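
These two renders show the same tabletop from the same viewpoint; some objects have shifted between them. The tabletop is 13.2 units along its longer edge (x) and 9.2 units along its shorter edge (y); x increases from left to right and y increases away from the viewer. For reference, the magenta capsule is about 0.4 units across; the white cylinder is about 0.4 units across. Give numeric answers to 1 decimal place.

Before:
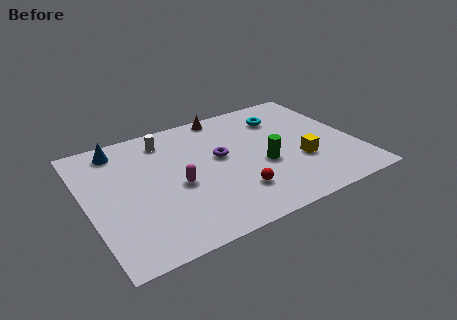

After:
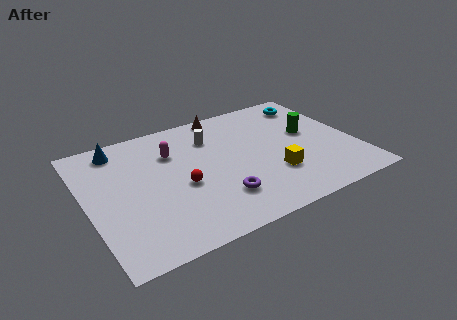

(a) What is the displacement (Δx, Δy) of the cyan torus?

(1.7, 0.6)

The cyan torus started near (10.0, 7.0) and ended near (11.7, 7.6).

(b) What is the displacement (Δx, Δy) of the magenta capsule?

(0.1, 2.5)

The magenta capsule started near (4.3, 4.0) and ended near (4.4, 6.5).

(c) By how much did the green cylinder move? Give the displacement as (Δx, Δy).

(2.6, 1.5)

The green cylinder was at about (8.5, 3.7) and moved to about (11.1, 5.2).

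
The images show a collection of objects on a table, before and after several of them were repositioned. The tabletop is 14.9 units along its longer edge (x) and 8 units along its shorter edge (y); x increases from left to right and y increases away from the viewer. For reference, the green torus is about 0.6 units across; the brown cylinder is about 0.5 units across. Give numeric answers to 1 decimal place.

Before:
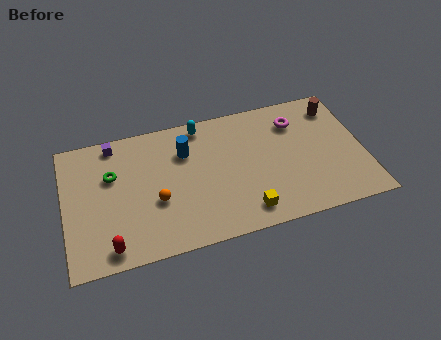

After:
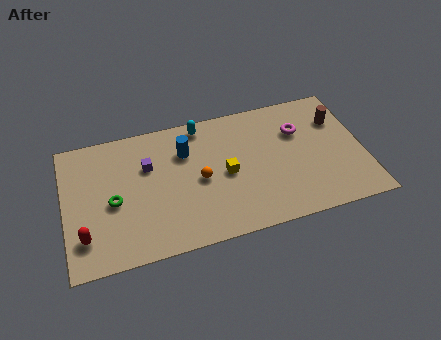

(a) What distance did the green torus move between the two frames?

1.6

The green torus was near (2.4, 5.2) before and (2.4, 3.6) after, so it travelled √(0.0² + 1.6²) ≈ 1.6 units.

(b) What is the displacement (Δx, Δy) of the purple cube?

(1.6, -1.8)

From the two frames, the purple cube sits at roughly (2.6, 7.1) before and (4.2, 5.3) after.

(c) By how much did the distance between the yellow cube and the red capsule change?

+0.6

The distance was about 6.7 in the first image and 7.3 in the second, so they moved 0.6 units further apart.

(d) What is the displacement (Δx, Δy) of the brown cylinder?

(0.0, -0.8)

From the two frames, the brown cylinder sits at roughly (13.8, 6.5) before and (13.8, 5.7) after.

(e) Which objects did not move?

the cyan capsule and the blue cylinder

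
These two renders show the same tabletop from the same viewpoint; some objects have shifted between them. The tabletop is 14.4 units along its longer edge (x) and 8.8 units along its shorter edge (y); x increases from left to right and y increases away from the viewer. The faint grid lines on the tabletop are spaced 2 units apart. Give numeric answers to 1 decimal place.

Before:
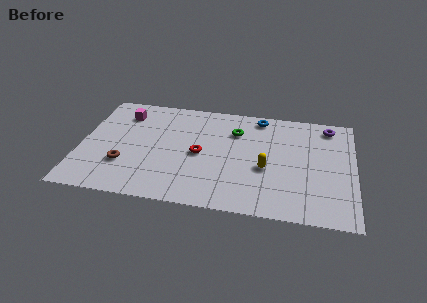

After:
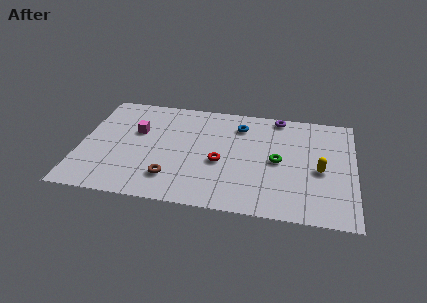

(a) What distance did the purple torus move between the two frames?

2.7

The purple torus moved from about (13.0, 7.6) to (10.3, 8.0), a distance of √(2.7² + 0.4²) ≈ 2.7.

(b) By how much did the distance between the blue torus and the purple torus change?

-1.4

Before: roughly 3.7 units apart; after: 2.3. That's 1.4 units closer together.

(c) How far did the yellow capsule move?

2.8

From (9.8, 3.6) to (12.6, 3.9), the yellow capsule covered √(2.8² + 0.3²) ≈ 2.8 units.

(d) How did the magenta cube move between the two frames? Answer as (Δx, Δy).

(0.8, -1.4)

From the two frames, the magenta cube sits at roughly (2.1, 6.9) before and (2.9, 5.5) after.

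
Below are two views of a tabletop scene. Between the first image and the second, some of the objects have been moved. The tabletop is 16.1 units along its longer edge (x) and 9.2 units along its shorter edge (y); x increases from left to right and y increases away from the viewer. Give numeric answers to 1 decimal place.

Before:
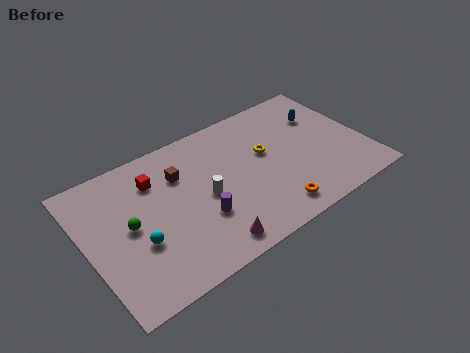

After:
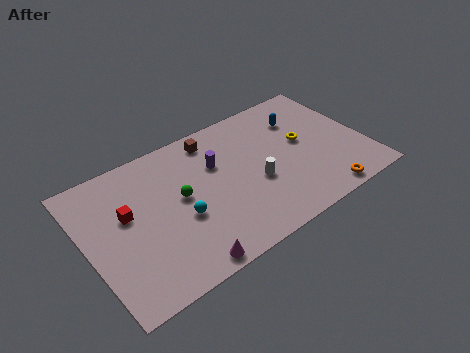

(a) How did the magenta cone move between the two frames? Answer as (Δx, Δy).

(-1.5, -0.4)

The magenta cone was at about (6.3, 1.2) and moved to about (4.8, 0.8).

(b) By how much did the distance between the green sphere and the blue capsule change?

-4.1

Before: roughly 11.8 units apart; after: 7.7. That's 4.1 units closer together.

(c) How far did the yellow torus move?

2.2

From (10.5, 5.4) to (12.7, 5.1), the yellow torus covered √(2.2² + 0.3²) ≈ 2.2 units.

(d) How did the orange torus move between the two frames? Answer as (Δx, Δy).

(2.9, -0.5)

The orange torus started near (10.1, 1.4) and ended near (13.0, 0.9).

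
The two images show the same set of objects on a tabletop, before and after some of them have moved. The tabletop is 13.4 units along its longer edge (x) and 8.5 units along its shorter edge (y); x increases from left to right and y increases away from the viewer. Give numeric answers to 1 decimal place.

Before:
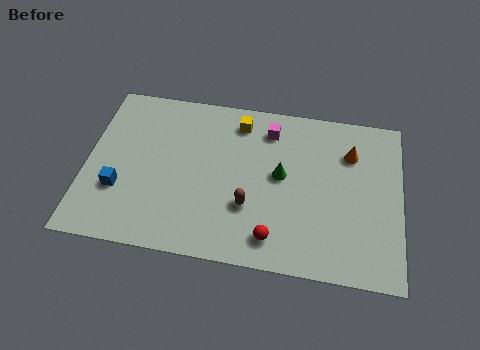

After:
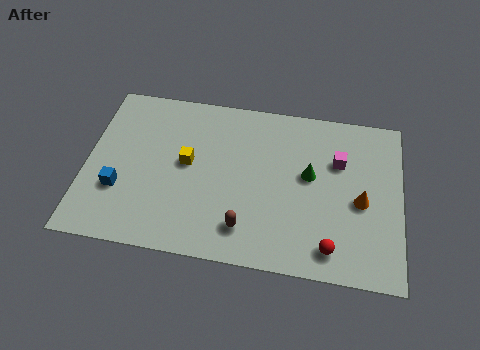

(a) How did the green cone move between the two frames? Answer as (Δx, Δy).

(1.2, 0.2)

The green cone was at about (8.3, 4.6) and moved to about (9.5, 4.8).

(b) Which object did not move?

the blue cube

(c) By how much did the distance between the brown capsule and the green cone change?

+1.8

The distance was about 2.2 in the first image and 4.0 in the second, so they moved 1.8 units further apart.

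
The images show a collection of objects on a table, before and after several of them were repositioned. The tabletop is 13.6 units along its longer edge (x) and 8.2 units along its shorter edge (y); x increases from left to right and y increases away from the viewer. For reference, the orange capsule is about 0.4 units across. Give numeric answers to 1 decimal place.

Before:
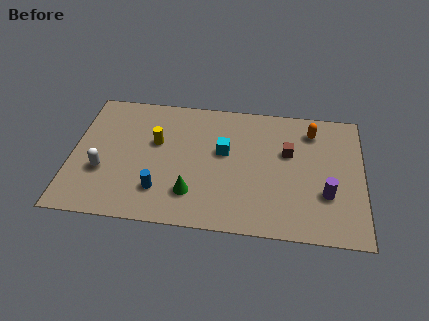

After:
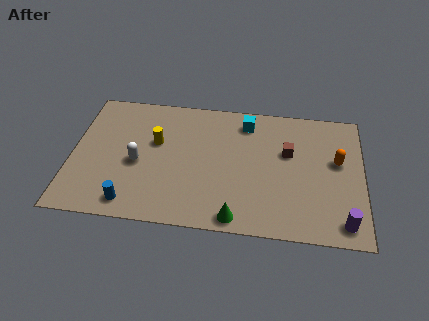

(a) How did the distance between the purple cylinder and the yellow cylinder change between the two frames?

+1.3

They were about 8.3 units apart before and 9.6 after — 1.3 units further apart.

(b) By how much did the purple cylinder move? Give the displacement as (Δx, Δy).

(0.8, -1.6)

The purple cylinder started near (11.9, 2.7) and ended near (12.7, 1.1).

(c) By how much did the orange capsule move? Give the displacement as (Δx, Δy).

(1.2, -1.8)

The orange capsule started near (11.2, 6.6) and ended near (12.4, 4.8).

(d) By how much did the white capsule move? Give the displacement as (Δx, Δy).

(1.6, 0.7)

The white capsule started near (1.5, 2.9) and ended near (3.1, 3.6).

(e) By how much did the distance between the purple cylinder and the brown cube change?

+1.8

Before: roughly 3.0 units apart; after: 4.8. That's 1.8 units further apart.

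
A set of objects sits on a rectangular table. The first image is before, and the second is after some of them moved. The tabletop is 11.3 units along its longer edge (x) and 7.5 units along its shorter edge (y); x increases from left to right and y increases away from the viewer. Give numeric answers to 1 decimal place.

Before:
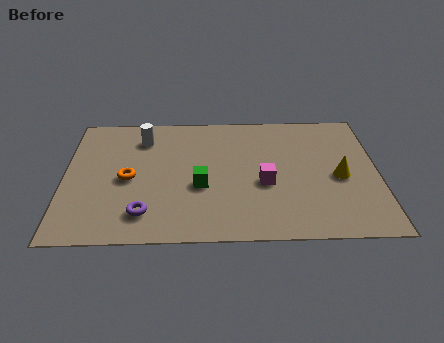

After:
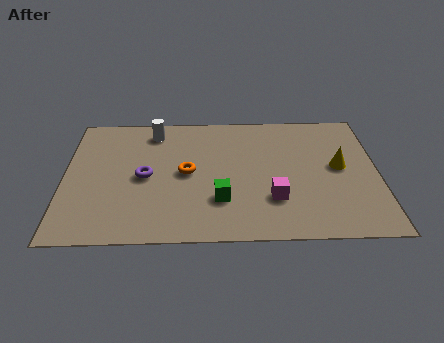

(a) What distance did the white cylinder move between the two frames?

0.6

From (2.8, 5.9) to (3.2, 6.3), the white cylinder covered √(0.4² + 0.4²) ≈ 0.6 units.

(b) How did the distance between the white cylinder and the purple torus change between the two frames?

-1.7

The distance was about 4.4 in the first image and 2.7 in the second, so they moved 1.7 units closer together.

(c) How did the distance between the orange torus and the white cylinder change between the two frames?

+0.3

They were about 2.5 units apart before and 2.8 after — 0.3 units further apart.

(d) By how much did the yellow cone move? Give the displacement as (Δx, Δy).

(0.0, 0.6)

From the two frames, the yellow cone sits at roughly (9.9, 3.4) before and (9.9, 4.0) after.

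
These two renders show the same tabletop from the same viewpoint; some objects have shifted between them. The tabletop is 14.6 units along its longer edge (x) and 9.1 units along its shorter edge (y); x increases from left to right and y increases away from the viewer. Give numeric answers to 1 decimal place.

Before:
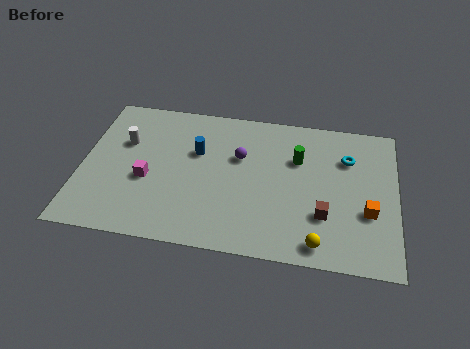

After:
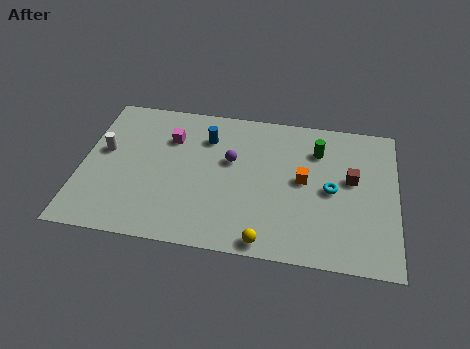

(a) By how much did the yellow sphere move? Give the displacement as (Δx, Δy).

(-2.4, -0.3)

The yellow sphere was at about (11.1, 1.1) and moved to about (8.7, 0.8).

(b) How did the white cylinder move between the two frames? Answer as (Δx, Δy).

(-0.9, -0.7)

From the two frames, the white cylinder sits at roughly (1.9, 5.9) before and (1.0, 5.2) after.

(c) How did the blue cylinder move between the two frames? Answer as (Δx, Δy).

(0.4, 1.0)

The blue cylinder was at about (5.3, 5.8) and moved to about (5.7, 6.8).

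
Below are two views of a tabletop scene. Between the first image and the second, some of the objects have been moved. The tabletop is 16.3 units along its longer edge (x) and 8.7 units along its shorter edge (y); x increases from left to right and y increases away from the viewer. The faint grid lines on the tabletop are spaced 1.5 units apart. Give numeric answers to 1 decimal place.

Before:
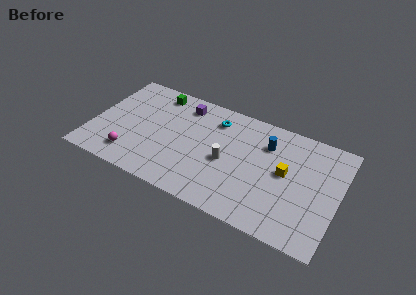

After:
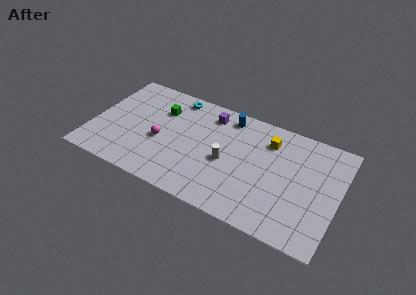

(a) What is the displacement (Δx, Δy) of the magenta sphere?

(1.7, 2.0)

From the two frames, the magenta sphere sits at roughly (2.9, 1.7) before and (4.6, 3.7) after.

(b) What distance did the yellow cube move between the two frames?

2.4

From (12.8, 4.7) to (11.5, 6.7), the yellow cube covered √(1.3² + 2.0²) ≈ 2.4 units.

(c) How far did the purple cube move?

1.8

The purple cube moved from about (5.7, 7.2) to (7.5, 7.2), a distance of √(1.8² + 0.0²) ≈ 1.8.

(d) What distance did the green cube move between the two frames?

1.4

The green cube was near (3.8, 7.5) before and (4.3, 6.2) after, so it travelled √(0.5² + 1.3²) ≈ 1.4 units.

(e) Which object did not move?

the white cylinder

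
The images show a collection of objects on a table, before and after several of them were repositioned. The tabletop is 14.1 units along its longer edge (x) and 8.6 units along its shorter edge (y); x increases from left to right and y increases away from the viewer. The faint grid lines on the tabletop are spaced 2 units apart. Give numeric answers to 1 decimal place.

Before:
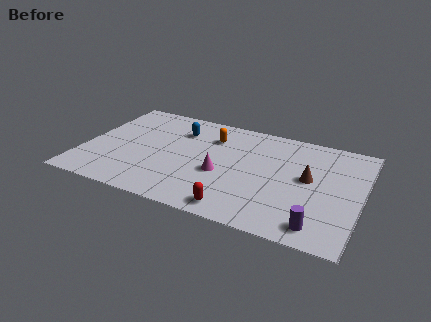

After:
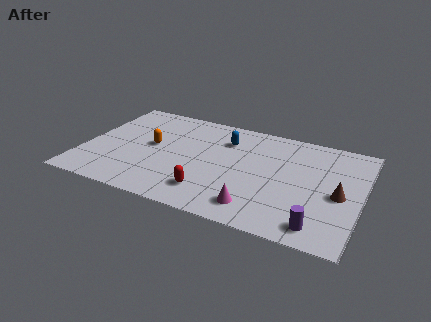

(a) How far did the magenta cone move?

2.8

The magenta cone moved from about (7.1, 3.5) to (9.1, 1.5), a distance of √(2.0² + 2.0²) ≈ 2.8.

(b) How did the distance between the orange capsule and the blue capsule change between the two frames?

+2.3

Before: roughly 1.7 units apart; after: 4.0. That's 2.3 units further apart.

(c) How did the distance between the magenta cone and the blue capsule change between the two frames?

+1.5

They were about 3.8 units apart before and 5.3 after — 1.5 units further apart.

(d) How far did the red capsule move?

1.7

From (8.2, 1.0) to (6.7, 1.8), the red capsule covered √(1.5² + 0.8²) ≈ 1.7 units.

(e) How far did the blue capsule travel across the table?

2.4

The blue capsule was near (4.6, 6.4) before and (7.0, 6.4) after, so it travelled √(2.4² + 0.0²) ≈ 2.4 units.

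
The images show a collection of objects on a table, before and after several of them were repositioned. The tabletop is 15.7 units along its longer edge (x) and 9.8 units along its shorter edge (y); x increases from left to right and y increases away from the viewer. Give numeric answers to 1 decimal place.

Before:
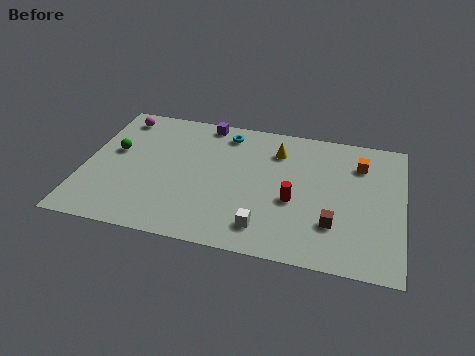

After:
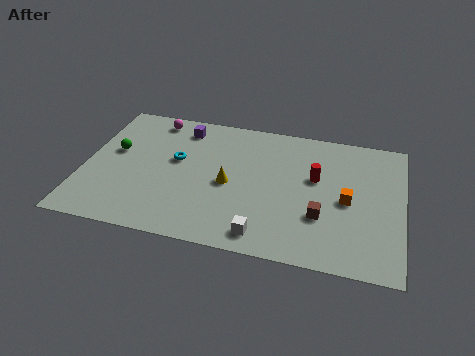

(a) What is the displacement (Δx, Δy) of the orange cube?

(-0.5, -2.8)

From the two frames, the orange cube sits at roughly (13.5, 7.4) before and (13.0, 4.6) after.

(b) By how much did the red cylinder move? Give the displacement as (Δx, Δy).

(1.0, 1.9)

From the two frames, the red cylinder sits at roughly (10.4, 4.0) before and (11.4, 5.9) after.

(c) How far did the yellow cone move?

3.7

The yellow cone was near (9.4, 7.5) before and (7.2, 4.5) after, so it travelled √(2.2² + 3.0²) ≈ 3.7 units.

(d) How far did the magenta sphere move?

1.7

The magenta sphere moved from about (1.4, 8.4) to (3.1, 8.6), a distance of √(1.7² + 0.2²) ≈ 1.7.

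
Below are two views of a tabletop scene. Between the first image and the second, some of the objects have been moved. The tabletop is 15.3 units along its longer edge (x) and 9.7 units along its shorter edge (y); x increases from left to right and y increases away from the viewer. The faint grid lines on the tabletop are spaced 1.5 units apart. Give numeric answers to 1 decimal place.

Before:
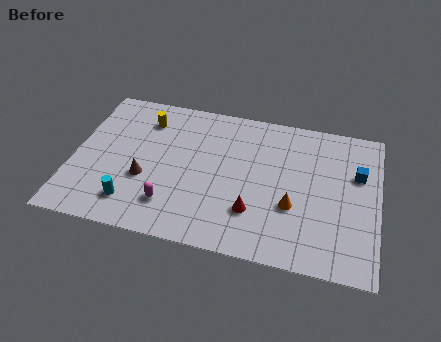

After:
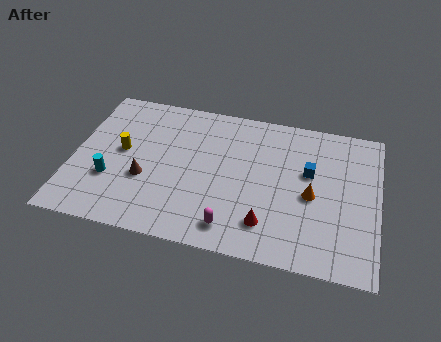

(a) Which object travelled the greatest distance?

the magenta capsule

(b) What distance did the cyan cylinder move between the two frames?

1.8

The cyan cylinder moved from about (3.2, 1.9) to (2.0, 3.2), a distance of √(1.2² + 1.3²) ≈ 1.8.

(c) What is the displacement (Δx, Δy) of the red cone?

(0.7, -0.6)

From the two frames, the red cone sits at roughly (9.2, 2.7) before and (9.9, 2.1) after.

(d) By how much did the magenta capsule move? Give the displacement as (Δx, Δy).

(3.1, -0.7)

From the two frames, the magenta capsule sits at roughly (5.1, 2.2) before and (8.2, 1.5) after.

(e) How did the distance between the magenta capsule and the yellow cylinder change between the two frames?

+1.2

They were about 5.7 units apart before and 6.9 after — 1.2 units further apart.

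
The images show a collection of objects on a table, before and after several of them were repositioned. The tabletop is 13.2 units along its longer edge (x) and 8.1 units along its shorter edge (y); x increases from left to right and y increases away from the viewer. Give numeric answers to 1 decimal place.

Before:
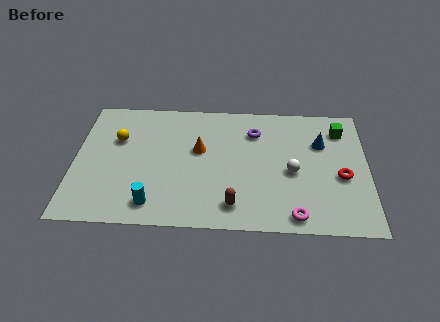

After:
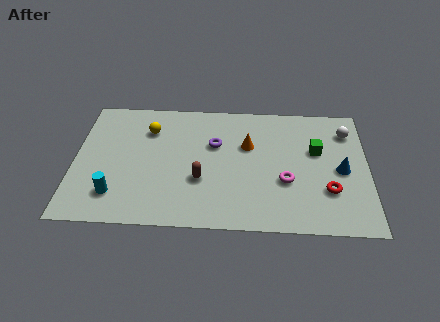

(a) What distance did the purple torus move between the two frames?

2.0

From (8.1, 6.1) to (6.3, 5.2), the purple torus covered √(1.8² + 0.9²) ≈ 2.0 units.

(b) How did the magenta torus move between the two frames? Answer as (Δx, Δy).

(-0.4, 2.1)

The magenta torus started near (9.9, 0.9) and ended near (9.5, 3.0).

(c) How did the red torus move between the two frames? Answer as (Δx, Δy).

(-0.6, -0.9)

From the two frames, the red torus sits at roughly (12.0, 3.4) before and (11.4, 2.5) after.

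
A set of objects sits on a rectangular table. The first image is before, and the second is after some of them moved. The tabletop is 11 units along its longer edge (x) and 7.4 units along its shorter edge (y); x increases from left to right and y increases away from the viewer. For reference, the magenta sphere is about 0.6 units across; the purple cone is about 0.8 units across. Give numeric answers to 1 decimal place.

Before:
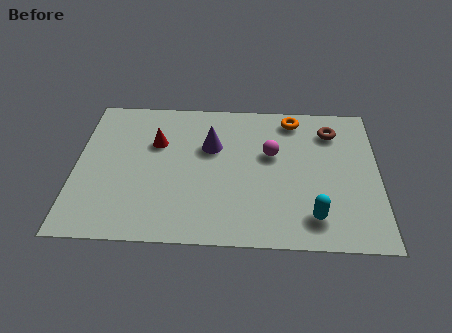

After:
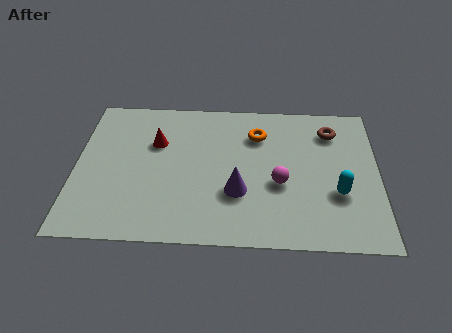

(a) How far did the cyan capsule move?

1.5

From (8.6, 1.4) to (9.5, 2.6), the cyan capsule covered √(0.9² + 1.2²) ≈ 1.5 units.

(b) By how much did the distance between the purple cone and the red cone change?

+1.8

They were about 2.0 units apart before and 3.8 after — 1.8 units further apart.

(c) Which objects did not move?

the red cone and the brown torus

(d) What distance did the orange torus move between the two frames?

1.6

From (7.9, 6.4) to (6.6, 5.5), the orange torus covered √(1.3² + 0.9²) ≈ 1.6 units.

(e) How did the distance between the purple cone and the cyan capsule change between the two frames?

-1.4

The distance was about 5.0 in the first image and 3.6 in the second, so they moved 1.4 units closer together.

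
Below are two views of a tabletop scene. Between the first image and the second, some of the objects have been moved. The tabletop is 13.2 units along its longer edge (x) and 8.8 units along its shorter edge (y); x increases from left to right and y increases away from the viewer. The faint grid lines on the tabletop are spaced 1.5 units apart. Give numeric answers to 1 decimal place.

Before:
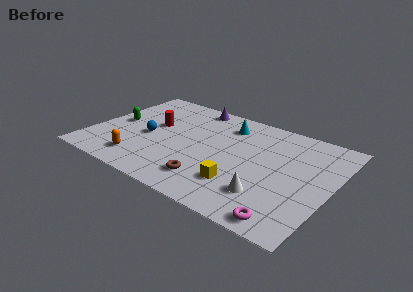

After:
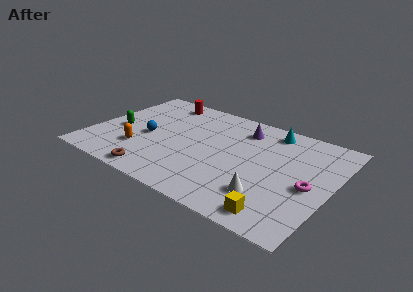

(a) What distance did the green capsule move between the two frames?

0.6

The green capsule was near (1.2, 4.4) before and (1.4, 3.8) after, so it travelled √(0.2² + 0.6²) ≈ 0.6 units.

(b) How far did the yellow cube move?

2.6

From (8.6, 2.3) to (10.9, 1.1), the yellow cube covered √(2.3² + 1.2²) ≈ 2.6 units.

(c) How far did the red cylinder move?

2.5

From (3.2, 5.1) to (3.1, 7.6), the red cylinder covered √(0.1² + 2.5²) ≈ 2.5 units.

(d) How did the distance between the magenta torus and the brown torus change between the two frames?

+4.0

Before: roughly 4.5 units apart; after: 8.5. That's 4.0 units further apart.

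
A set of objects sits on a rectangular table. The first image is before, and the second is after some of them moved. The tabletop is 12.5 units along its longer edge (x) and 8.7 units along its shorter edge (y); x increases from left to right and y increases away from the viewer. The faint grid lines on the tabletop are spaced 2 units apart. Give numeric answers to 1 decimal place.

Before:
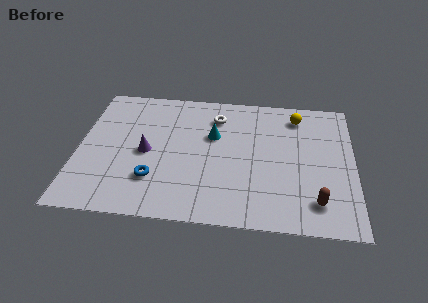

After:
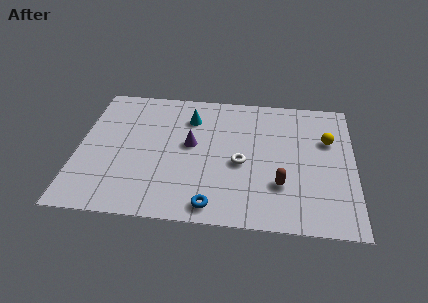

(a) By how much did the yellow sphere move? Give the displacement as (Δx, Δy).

(1.4, -1.5)

The yellow sphere started near (9.9, 7.2) and ended near (11.3, 5.7).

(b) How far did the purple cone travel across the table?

2.1

The purple cone moved from about (3.1, 4.1) to (5.1, 4.8), a distance of √(2.0² + 0.7²) ≈ 2.1.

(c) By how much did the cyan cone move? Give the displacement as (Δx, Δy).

(-1.1, 1.1)

From the two frames, the cyan cone sits at roughly (6.1, 5.5) before and (5.0, 6.6) after.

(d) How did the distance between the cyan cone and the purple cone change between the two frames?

-1.5

The distance was about 3.3 in the first image and 1.8 in the second, so they moved 1.5 units closer together.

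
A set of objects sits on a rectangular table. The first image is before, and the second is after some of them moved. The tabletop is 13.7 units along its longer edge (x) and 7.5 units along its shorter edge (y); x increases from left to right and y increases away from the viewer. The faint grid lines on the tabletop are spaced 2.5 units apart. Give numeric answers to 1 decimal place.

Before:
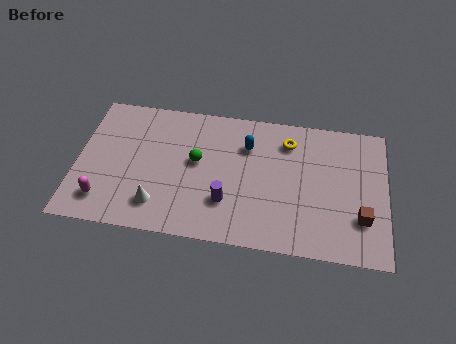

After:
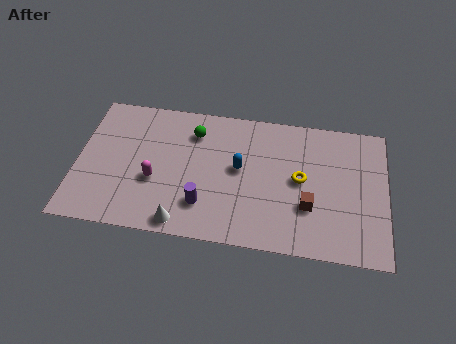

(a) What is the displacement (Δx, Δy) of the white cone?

(1.1, -0.8)

From the two frames, the white cone sits at roughly (3.7, 1.6) before and (4.8, 0.8) after.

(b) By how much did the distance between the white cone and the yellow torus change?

-1.1

They were about 7.1 units apart before and 6.0 after — 1.1 units closer together.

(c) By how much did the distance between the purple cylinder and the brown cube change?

-1.3

They were about 5.9 units apart before and 4.6 after — 1.3 units closer together.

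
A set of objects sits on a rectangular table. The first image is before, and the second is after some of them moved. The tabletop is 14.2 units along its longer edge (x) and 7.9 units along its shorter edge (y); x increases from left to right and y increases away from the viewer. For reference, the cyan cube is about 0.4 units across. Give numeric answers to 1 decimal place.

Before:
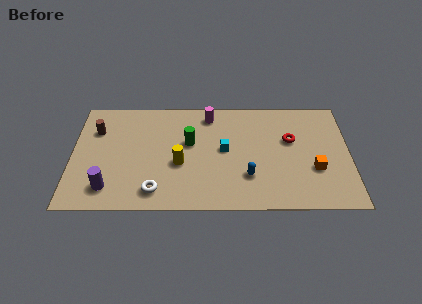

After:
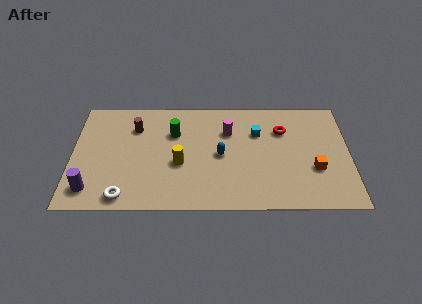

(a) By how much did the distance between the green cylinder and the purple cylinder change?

+0.6

Before: roughly 5.2 units apart; after: 5.8. That's 0.6 units further apart.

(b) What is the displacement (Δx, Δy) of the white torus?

(-1.6, -0.4)

From the two frames, the white torus sits at roughly (4.3, 1.3) before and (2.7, 0.9) after.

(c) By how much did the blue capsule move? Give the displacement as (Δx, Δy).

(-1.4, 1.5)

From the two frames, the blue capsule sits at roughly (9.0, 2.3) before and (7.6, 3.8) after.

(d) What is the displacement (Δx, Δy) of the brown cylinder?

(2.0, 0.2)

The brown cylinder started near (1.2, 5.6) and ended near (3.2, 5.8).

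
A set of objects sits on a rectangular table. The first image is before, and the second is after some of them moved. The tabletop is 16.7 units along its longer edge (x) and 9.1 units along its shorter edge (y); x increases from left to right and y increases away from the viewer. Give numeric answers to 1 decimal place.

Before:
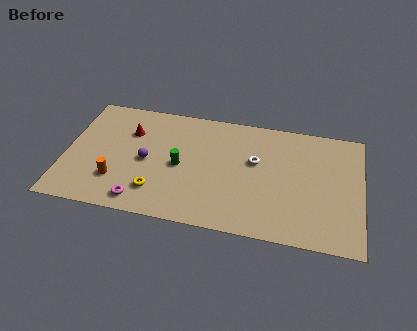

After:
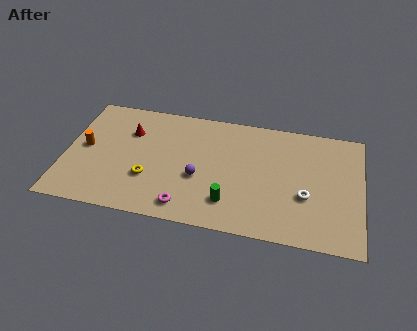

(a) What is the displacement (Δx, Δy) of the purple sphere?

(3.0, -0.7)

The purple sphere started near (4.6, 4.3) and ended near (7.6, 3.6).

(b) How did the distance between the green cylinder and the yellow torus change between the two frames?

+2.2

They were about 2.5 units apart before and 4.7 after — 2.2 units further apart.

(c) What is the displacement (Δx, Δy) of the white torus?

(2.9, -2.1)

The white torus started near (10.7, 5.5) and ended near (13.6, 3.4).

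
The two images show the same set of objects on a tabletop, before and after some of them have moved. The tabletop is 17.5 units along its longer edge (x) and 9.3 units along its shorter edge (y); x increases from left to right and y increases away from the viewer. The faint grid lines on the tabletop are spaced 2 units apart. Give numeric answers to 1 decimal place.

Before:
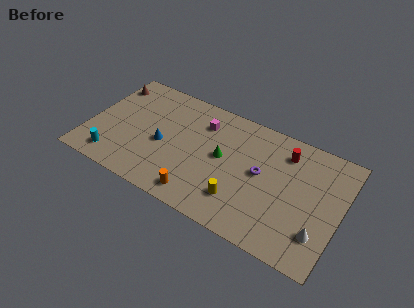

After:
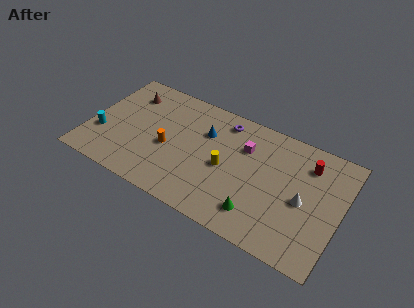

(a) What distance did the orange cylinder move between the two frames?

3.7

From (8.2, 1.3) to (5.6, 4.0), the orange cylinder covered √(2.6² + 2.7²) ≈ 3.7 units.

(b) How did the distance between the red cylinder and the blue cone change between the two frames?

-1.7

The distance was about 8.8 in the first image and 7.1 in the second, so they moved 1.7 units closer together.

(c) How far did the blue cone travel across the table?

3.5

From (5.2, 4.1) to (7.9, 6.4), the blue cone covered √(2.7² + 2.3²) ≈ 3.5 units.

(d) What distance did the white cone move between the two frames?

2.3

From (16.3, 2.4) to (15.0, 4.3), the white cone covered √(1.3² + 1.9²) ≈ 2.3 units.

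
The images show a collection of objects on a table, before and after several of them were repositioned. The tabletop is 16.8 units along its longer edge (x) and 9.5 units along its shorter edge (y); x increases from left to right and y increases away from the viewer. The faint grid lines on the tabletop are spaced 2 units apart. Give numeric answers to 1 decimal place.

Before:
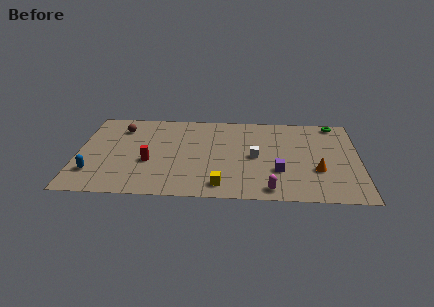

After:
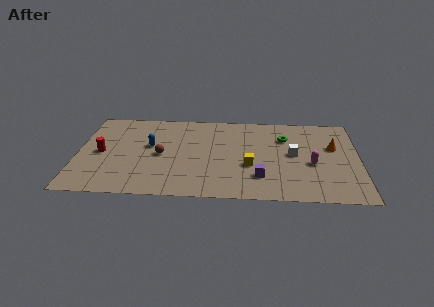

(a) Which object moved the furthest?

the blue capsule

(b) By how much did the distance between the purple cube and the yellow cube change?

-2.5

The distance was about 3.8 in the first image and 1.3 in the second, so they moved 2.5 units closer together.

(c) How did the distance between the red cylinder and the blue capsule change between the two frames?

-0.5

They were about 3.5 units apart before and 3.0 after — 0.5 units closer together.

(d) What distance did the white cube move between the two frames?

2.3

From (10.6, 4.6) to (12.9, 5.0), the white cube covered √(2.3² + 0.4²) ≈ 2.3 units.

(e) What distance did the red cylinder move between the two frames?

3.0

The red cylinder moved from about (4.3, 3.7) to (1.4, 4.6), a distance of √(2.9² + 0.9²) ≈ 3.0.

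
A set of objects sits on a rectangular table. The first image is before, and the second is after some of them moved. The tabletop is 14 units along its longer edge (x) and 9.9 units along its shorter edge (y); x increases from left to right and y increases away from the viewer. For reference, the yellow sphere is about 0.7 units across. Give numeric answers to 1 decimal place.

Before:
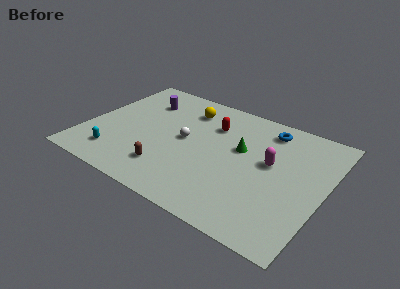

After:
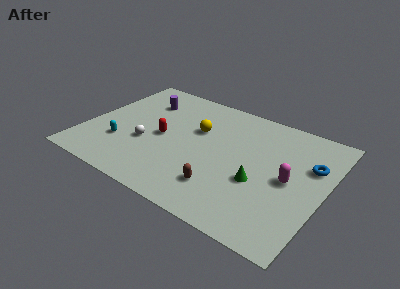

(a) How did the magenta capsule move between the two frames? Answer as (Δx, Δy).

(1.2, -0.8)

The magenta capsule was at about (10.8, 5.6) and moved to about (12.0, 4.8).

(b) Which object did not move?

the purple cylinder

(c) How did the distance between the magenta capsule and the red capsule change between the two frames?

+3.5

The distance was about 4.0 in the first image and 7.5 in the second, so they moved 3.5 units further apart.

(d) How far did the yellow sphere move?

1.7

From (5.4, 7.8) to (6.3, 6.3), the yellow sphere covered √(0.9² + 1.5²) ≈ 1.7 units.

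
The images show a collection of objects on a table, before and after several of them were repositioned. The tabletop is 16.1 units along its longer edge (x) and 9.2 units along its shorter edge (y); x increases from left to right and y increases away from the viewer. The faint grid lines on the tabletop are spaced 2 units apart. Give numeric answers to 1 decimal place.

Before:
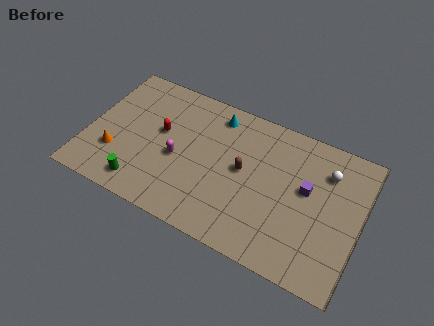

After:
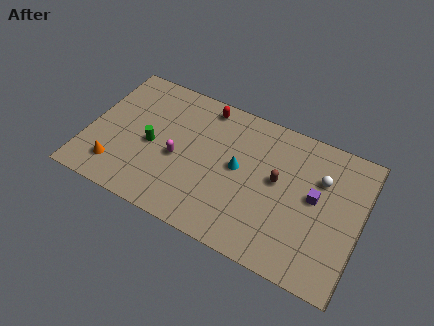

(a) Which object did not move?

the magenta capsule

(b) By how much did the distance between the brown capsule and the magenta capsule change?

+2.0

They were about 3.9 units apart before and 5.9 after — 2.0 units further apart.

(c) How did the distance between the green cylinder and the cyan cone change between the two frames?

-2.2

Before: roughly 7.3 units apart; after: 5.1. That's 2.2 units closer together.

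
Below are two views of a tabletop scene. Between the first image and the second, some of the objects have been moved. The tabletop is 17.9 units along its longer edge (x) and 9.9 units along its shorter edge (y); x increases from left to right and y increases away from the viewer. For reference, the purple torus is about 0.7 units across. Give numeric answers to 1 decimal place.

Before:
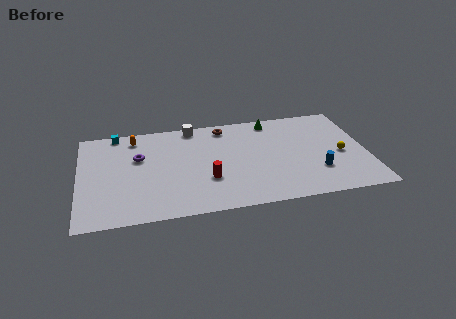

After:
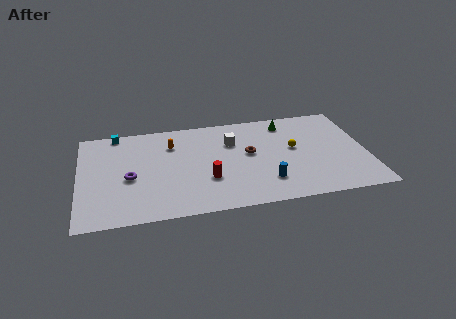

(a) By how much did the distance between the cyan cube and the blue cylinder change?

-2.5

They were about 13.8 units apart before and 11.3 after — 2.5 units closer together.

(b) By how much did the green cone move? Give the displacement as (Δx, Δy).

(0.9, -0.4)

From the two frames, the green cone sits at roughly (12.2, 8.7) before and (13.1, 8.3) after.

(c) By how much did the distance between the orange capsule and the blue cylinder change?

-5.0

Before: roughly 12.5 units apart; after: 7.5. That's 5.0 units closer together.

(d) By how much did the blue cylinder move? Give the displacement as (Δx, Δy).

(-3.2, -0.5)

From the two frames, the blue cylinder sits at roughly (14.7, 2.9) before and (11.5, 2.4) after.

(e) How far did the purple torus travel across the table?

2.1

The purple torus was near (3.7, 6.3) before and (3.1, 4.3) after, so it travelled √(0.6² + 2.0²) ≈ 2.1 units.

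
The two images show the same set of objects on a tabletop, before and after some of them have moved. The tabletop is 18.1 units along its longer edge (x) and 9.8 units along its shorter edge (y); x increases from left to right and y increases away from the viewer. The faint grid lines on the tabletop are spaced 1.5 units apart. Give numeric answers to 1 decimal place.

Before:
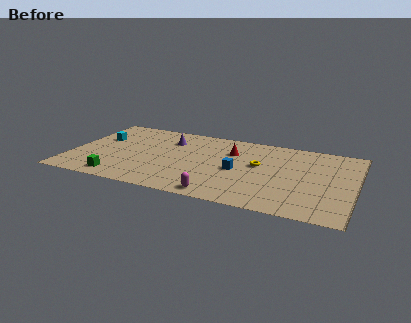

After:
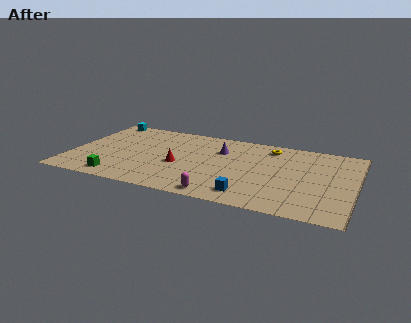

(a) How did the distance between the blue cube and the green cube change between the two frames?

+0.3

The distance was about 8.0 in the first image and 8.3 in the second, so they moved 0.3 units further apart.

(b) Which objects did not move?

the green cube and the magenta capsule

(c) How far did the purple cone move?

3.4

The purple cone moved from about (6.0, 7.3) to (9.4, 6.9), a distance of √(3.4² + 0.4²) ≈ 3.4.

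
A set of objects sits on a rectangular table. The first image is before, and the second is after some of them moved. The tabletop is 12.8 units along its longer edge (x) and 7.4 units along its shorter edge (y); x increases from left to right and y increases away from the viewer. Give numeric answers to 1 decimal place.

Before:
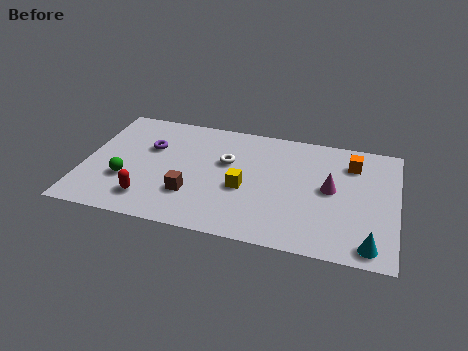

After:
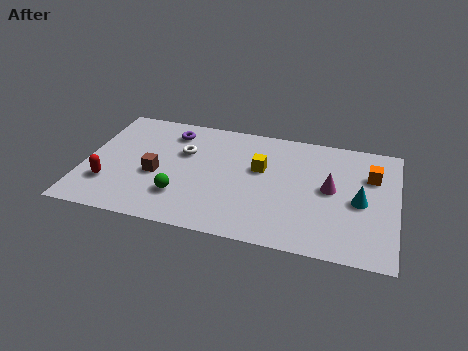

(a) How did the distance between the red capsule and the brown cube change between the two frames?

+0.3

The distance was about 1.8 in the first image and 2.1 in the second, so they moved 0.3 units further apart.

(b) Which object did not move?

the magenta cone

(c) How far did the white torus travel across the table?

1.8

The white torus moved from about (5.8, 4.6) to (4.0, 4.8), a distance of √(1.8² + 0.2²) ≈ 1.8.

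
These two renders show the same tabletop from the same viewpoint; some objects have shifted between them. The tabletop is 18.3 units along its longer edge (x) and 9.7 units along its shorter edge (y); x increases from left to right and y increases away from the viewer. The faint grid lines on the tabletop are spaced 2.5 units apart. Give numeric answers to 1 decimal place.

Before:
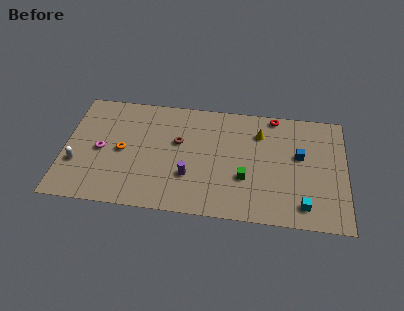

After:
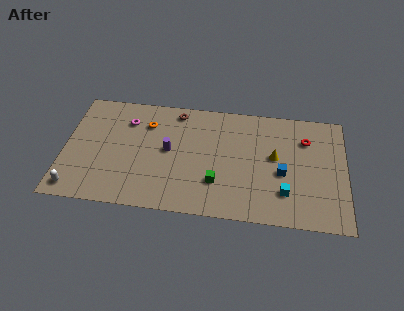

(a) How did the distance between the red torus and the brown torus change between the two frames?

+1.7

They were about 6.9 units apart before and 8.6 after — 1.7 units further apart.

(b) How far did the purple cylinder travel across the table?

2.4

From (8.2, 3.1) to (6.8, 5.1), the purple cylinder covered √(1.4² + 2.0²) ≈ 2.4 units.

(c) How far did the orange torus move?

2.9

From (3.8, 4.7) to (5.3, 7.2), the orange torus covered √(1.5² + 2.5²) ≈ 2.9 units.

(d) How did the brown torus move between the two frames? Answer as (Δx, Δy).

(-0.2, 2.6)

The brown torus was at about (7.4, 5.9) and moved to about (7.2, 8.5).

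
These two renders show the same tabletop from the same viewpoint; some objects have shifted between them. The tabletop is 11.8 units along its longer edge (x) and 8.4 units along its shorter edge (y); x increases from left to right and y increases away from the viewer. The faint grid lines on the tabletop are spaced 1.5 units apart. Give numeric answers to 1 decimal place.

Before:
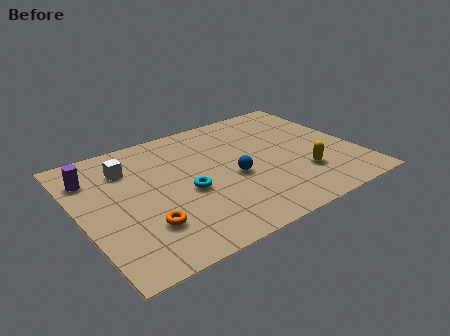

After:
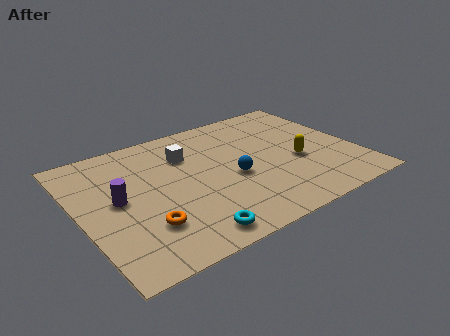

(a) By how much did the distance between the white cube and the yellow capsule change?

-2.8

The distance was about 7.9 in the first image and 5.1 in the second, so they moved 2.8 units closer together.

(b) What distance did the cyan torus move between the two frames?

2.6

The cyan torus moved from about (4.4, 3.6) to (4.0, 1.0), a distance of √(0.4² + 2.6²) ≈ 2.6.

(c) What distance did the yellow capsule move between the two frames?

1.0

The yellow capsule moved from about (9.2, 2.4) to (9.2, 3.4), a distance of √(0.0² + 1.0²) ≈ 1.0.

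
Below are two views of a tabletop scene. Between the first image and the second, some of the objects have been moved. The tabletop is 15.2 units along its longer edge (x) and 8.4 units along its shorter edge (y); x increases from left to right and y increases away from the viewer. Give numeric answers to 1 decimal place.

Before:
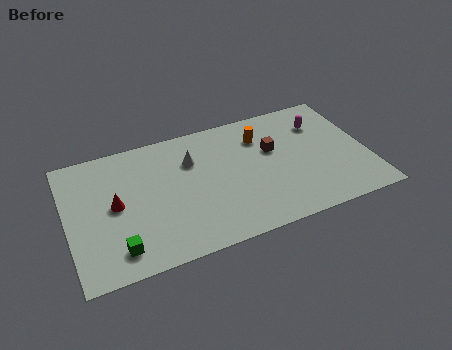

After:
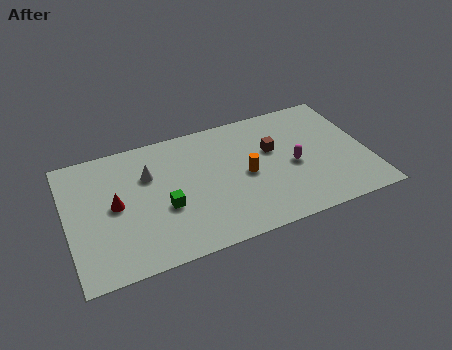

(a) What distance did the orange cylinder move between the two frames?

2.5

The orange cylinder was near (10.0, 6.3) before and (9.0, 4.0) after, so it travelled √(1.0² + 2.3²) ≈ 2.5 units.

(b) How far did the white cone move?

2.2

The white cone moved from about (6.4, 5.9) to (4.2, 5.7), a distance of √(2.2² + 0.2²) ≈ 2.2.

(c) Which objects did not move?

the brown cube and the red cone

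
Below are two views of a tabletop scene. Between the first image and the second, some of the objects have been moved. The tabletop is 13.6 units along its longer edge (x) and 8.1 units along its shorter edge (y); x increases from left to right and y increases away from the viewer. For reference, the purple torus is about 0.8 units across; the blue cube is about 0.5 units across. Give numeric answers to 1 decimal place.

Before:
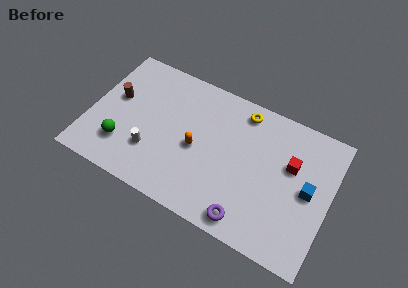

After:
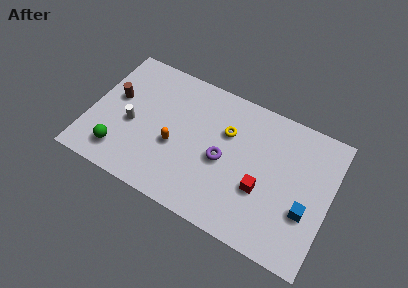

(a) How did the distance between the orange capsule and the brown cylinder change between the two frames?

-1.0

Before: roughly 4.9 units apart; after: 3.9. That's 1.0 units closer together.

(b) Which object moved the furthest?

the purple torus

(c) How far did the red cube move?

2.5

From (11.3, 5.1) to (9.9, 3.0), the red cube covered √(1.4² + 2.1²) ≈ 2.5 units.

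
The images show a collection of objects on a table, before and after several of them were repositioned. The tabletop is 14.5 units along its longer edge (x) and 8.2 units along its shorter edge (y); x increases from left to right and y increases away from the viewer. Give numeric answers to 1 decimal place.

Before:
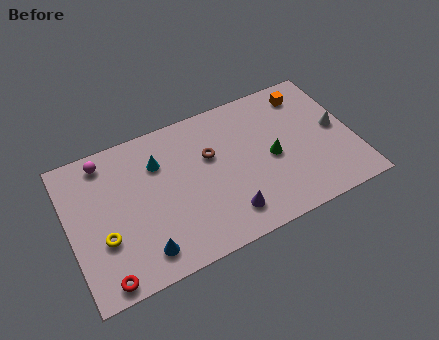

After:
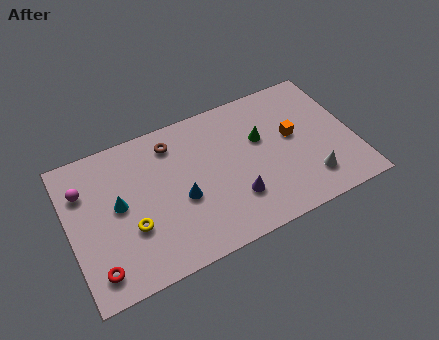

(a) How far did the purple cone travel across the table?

0.9

The purple cone was near (7.7, 1.6) before and (8.2, 2.3) after, so it travelled √(0.5² + 0.7²) ≈ 0.9 units.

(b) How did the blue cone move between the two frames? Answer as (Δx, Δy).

(2.2, 2.0)

The blue cone started near (3.4, 1.4) and ended near (5.6, 3.4).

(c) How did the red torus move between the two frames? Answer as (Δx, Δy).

(-0.3, 0.6)

The red torus started near (1.4, 0.8) and ended near (1.1, 1.4).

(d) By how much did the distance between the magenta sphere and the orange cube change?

+0.3

Before: roughly 10.4 units apart; after: 10.7. That's 0.3 units further apart.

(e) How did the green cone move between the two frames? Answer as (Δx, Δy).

(-0.4, 1.3)

The green cone started near (10.3, 3.8) and ended near (9.9, 5.1).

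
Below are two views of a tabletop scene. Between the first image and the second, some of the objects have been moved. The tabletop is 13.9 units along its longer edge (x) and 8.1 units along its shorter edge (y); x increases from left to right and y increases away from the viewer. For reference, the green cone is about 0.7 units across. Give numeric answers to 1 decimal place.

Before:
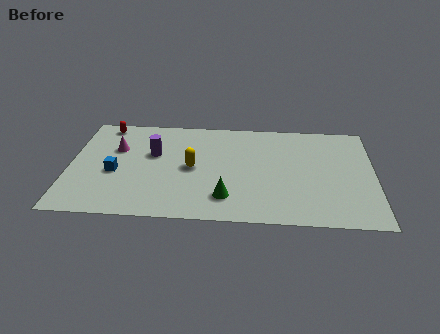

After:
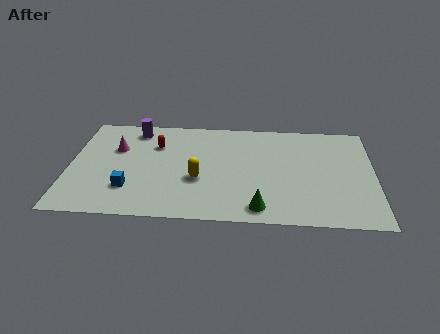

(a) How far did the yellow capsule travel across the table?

0.9

The yellow capsule was near (5.6, 4.0) before and (5.9, 3.1) after, so it travelled √(0.3² + 0.9²) ≈ 0.9 units.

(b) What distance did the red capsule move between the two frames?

2.8

From (1.5, 7.2) to (3.9, 5.7), the red capsule covered √(2.4² + 1.5²) ≈ 2.8 units.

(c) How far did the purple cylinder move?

2.1

The purple cylinder was near (3.8, 5.0) before and (2.9, 6.9) after, so it travelled √(0.9² + 1.9²) ≈ 2.1 units.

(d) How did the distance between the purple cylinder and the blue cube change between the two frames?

+2.4

Before: roughly 2.3 units apart; after: 4.7. That's 2.4 units further apart.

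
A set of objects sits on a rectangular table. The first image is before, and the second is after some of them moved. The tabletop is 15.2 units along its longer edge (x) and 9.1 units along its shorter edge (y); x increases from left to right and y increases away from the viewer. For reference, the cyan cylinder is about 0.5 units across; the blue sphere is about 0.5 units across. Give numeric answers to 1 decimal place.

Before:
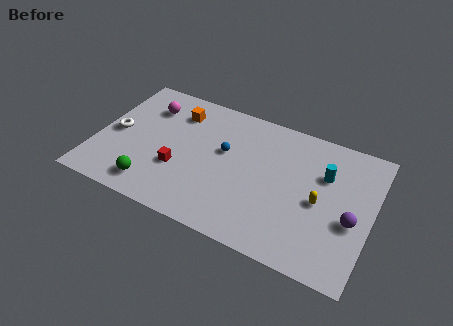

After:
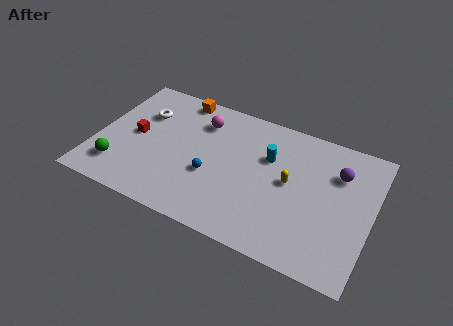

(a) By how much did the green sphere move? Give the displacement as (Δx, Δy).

(-2.0, 0.5)

The green sphere was at about (3.5, 1.5) and moved to about (1.5, 2.0).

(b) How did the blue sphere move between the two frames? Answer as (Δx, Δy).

(-0.5, -1.9)

From the two frames, the blue sphere sits at roughly (7.0, 5.4) before and (6.5, 3.5) after.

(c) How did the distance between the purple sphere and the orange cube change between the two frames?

-1.4

They were about 10.7 units apart before and 9.3 after — 1.4 units closer together.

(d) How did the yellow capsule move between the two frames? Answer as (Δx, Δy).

(-1.7, 0.6)

The yellow capsule was at about (12.4, 4.2) and moved to about (10.7, 4.8).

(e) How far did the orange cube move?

1.1

The orange cube moved from about (4.1, 7.1) to (4.1, 8.2), a distance of √(0.0² + 1.1²) ≈ 1.1.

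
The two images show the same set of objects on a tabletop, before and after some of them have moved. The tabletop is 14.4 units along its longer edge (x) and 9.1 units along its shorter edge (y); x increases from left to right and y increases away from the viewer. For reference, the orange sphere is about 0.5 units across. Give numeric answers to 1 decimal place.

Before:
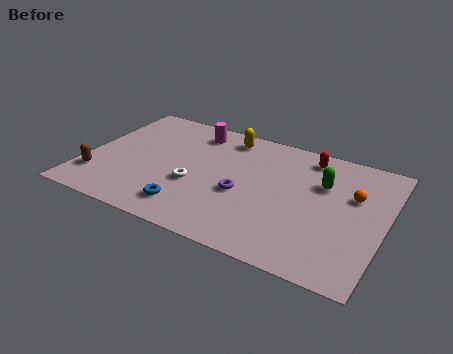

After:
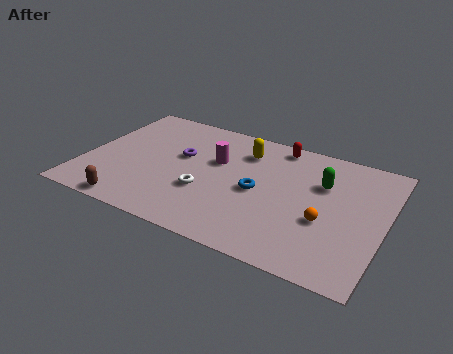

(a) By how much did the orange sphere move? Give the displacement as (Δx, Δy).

(-1.1, -2.3)

The orange sphere started near (12.8, 5.8) and ended near (11.7, 3.5).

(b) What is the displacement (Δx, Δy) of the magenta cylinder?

(1.4, -1.9)

The magenta cylinder was at about (4.8, 7.6) and moved to about (6.2, 5.7).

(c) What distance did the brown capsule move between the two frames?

2.4

From (0.8, 2.2) to (2.8, 0.8), the brown capsule covered √(2.0² + 1.4²) ≈ 2.4 units.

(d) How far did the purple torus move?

3.6

The purple torus was near (7.7, 3.8) before and (4.5, 5.4) after, so it travelled √(3.2² + 1.6²) ≈ 3.6 units.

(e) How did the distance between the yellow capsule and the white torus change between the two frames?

-0.4

Before: roughly 4.4 units apart; after: 4.0. That's 0.4 units closer together.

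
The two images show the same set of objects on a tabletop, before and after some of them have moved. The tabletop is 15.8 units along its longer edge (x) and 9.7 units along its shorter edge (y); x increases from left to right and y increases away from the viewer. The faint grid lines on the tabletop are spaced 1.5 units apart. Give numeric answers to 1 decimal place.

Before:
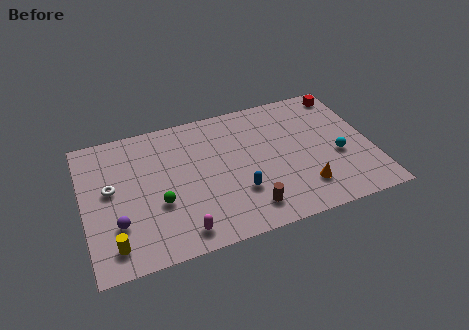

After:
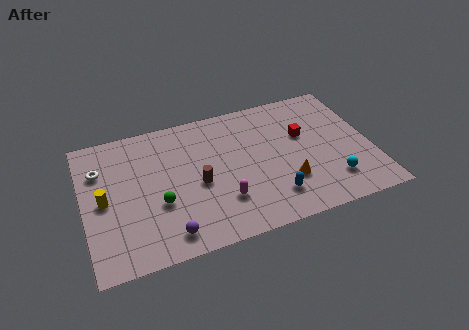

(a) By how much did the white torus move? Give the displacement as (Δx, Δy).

(-0.5, 1.5)

The white torus was at about (1.5, 5.4) and moved to about (1.0, 6.9).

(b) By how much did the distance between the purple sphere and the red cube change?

-5.1

They were about 14.2 units apart before and 9.1 after — 5.1 units closer together.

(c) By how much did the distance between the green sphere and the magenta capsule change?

+1.0

Before: roughly 2.5 units apart; after: 3.5. That's 1.0 units further apart.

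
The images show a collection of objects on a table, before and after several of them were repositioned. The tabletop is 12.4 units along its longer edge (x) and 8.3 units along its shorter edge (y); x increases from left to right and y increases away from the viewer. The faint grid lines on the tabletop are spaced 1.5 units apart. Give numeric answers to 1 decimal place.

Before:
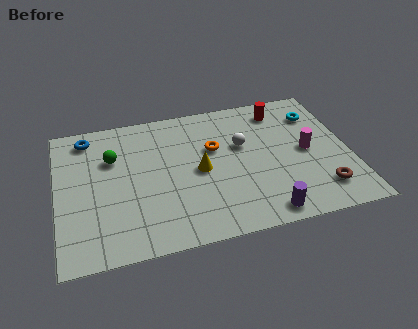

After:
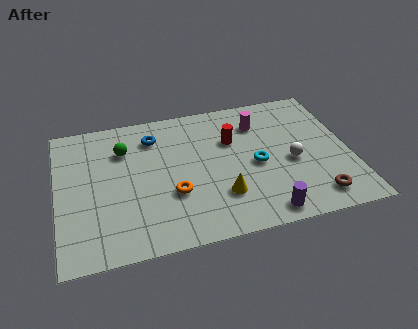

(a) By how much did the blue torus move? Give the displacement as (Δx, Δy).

(2.8, -0.6)

The blue torus started near (1.4, 7.1) and ended near (4.2, 6.5).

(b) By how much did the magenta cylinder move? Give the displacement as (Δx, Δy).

(-1.9, 2.2)

From the two frames, the magenta cylinder sits at roughly (10.6, 4.1) before and (8.7, 6.3) after.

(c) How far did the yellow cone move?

1.9

The yellow cone moved from about (6.0, 4.0) to (6.8, 2.3), a distance of √(0.8² + 1.7²) ≈ 1.9.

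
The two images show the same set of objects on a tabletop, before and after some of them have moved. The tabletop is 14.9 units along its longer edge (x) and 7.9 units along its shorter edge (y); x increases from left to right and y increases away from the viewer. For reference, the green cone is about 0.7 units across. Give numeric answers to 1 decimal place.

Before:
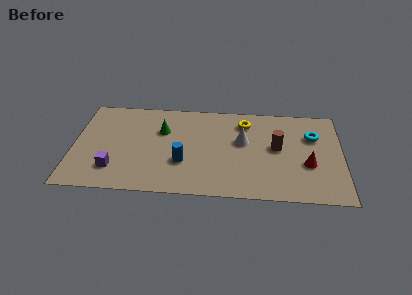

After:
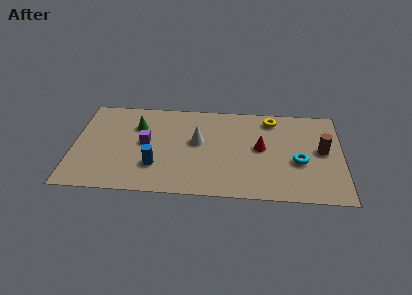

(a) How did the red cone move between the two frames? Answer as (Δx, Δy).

(-2.6, 1.2)

The red cone started near (13.0, 3.0) and ended near (10.4, 4.2).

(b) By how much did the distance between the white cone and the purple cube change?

-4.7

The distance was about 7.6 in the first image and 2.9 in the second, so they moved 4.7 units closer together.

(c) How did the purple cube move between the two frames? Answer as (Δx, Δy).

(1.7, 2.3)

From the two frames, the purple cube sits at roughly (2.3, 1.9) before and (4.0, 4.2) after.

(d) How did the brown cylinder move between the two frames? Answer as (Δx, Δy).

(2.5, -0.1)

The brown cylinder was at about (11.3, 4.3) and moved to about (13.8, 4.2).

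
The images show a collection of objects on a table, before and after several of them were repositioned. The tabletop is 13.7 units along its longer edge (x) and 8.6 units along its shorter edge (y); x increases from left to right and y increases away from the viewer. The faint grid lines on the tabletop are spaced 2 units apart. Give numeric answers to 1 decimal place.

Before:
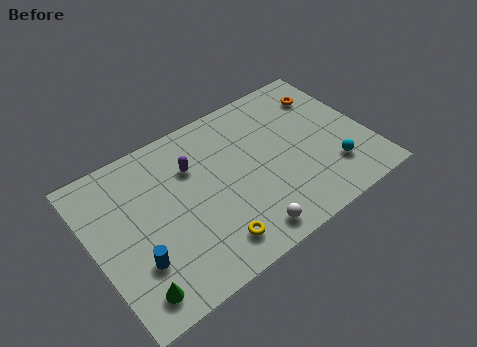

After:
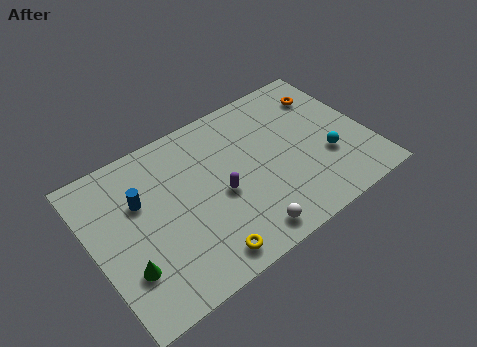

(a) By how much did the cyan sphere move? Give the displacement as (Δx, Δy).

(-0.1, 0.8)

The cyan sphere was at about (11.6, 2.2) and moved to about (11.5, 3.0).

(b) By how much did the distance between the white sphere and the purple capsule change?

-2.4

They were about 5.2 units apart before and 2.8 after — 2.4 units closer together.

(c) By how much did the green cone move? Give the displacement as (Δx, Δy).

(-0.1, 1.2)

The green cone started near (1.4, 1.3) and ended near (1.3, 2.5).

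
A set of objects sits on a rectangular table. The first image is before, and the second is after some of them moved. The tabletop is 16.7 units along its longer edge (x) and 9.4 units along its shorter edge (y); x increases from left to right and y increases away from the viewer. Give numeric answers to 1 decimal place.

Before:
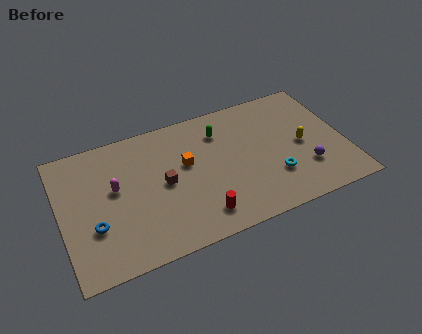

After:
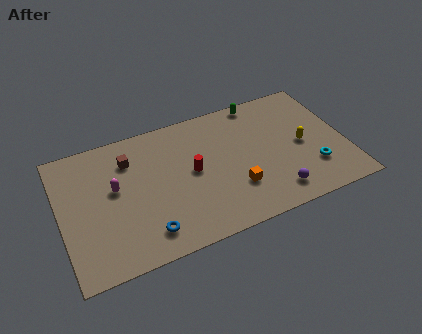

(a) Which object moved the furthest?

the orange cube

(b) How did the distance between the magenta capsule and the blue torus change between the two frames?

+1.4

Before: roughly 2.6 units apart; after: 4.0. That's 1.4 units further apart.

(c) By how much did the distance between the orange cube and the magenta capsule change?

+3.1

Before: roughly 4.2 units apart; after: 7.3. That's 3.1 units further apart.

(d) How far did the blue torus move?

3.3

From (1.8, 3.2) to (4.7, 1.7), the blue torus covered √(2.9² + 1.5²) ≈ 3.3 units.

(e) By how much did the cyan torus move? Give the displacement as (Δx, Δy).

(2.3, -0.2)

From the two frames, the cyan torus sits at roughly (12.3, 2.8) before and (14.6, 2.6) after.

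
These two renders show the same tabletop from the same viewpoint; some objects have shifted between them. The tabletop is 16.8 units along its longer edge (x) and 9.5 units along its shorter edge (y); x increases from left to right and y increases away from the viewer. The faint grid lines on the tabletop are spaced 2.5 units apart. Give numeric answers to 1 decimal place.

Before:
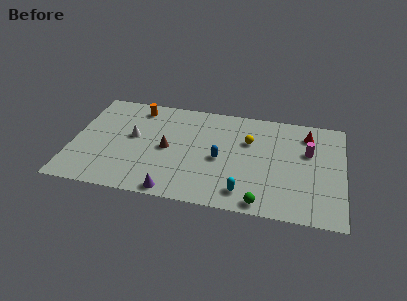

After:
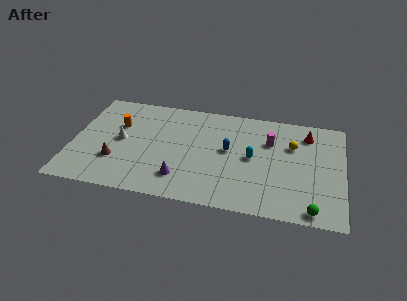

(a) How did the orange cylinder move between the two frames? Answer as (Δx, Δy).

(-1.1, -1.9)

The orange cylinder was at about (3.8, 8.1) and moved to about (2.7, 6.2).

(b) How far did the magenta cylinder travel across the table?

2.5

From (14.6, 6.0) to (12.2, 6.5), the magenta cylinder covered √(2.4² + 0.5²) ≈ 2.5 units.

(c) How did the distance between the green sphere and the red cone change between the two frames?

-0.5

They were about 7.2 units apart before and 6.7 after — 0.5 units closer together.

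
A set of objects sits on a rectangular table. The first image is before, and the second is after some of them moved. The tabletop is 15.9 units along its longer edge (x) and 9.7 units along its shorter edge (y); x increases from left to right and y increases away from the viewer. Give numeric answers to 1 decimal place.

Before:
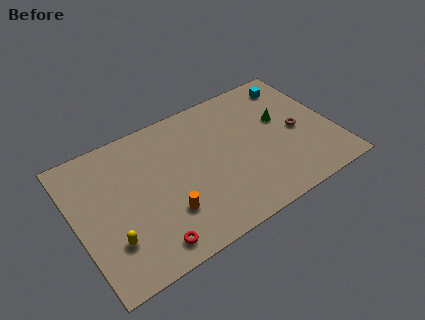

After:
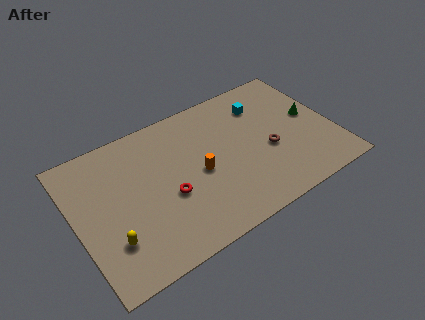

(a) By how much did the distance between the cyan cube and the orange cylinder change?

-5.0

Before: roughly 10.4 units apart; after: 5.4. That's 5.0 units closer together.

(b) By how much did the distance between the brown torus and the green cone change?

+1.6

The distance was about 1.5 in the first image and 3.1 in the second, so they moved 1.6 units further apart.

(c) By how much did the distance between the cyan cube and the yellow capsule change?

-2.2

The distance was about 13.4 in the first image and 11.2 in the second, so they moved 2.2 units closer together.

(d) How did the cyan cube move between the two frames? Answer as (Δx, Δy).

(-2.1, -0.7)

The cyan cube started near (14.1, 8.1) and ended near (12.0, 7.4).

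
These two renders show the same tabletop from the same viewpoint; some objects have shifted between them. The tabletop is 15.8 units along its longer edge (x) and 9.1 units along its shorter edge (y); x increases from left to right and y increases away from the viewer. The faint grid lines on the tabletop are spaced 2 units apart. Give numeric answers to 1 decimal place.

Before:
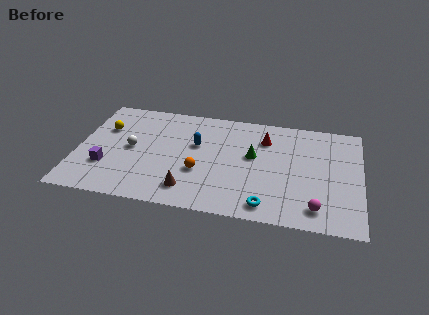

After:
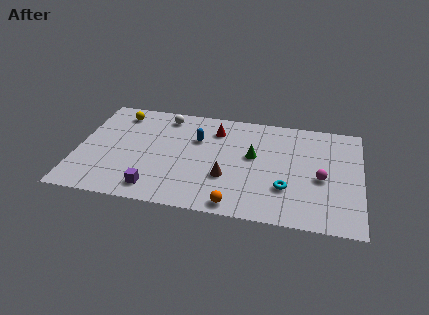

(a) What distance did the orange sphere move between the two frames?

3.2

The orange sphere moved from about (6.9, 3.3) to (9.0, 0.9), a distance of √(2.1² + 2.4²) ≈ 3.2.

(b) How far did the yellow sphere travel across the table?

1.7

The yellow sphere moved from about (1.4, 6.1) to (2.1, 7.6), a distance of √(0.7² + 1.5²) ≈ 1.7.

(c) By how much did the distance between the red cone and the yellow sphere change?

-3.5

They were about 9.0 units apart before and 5.5 after — 3.5 units closer together.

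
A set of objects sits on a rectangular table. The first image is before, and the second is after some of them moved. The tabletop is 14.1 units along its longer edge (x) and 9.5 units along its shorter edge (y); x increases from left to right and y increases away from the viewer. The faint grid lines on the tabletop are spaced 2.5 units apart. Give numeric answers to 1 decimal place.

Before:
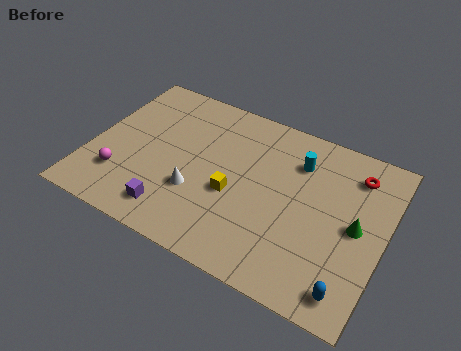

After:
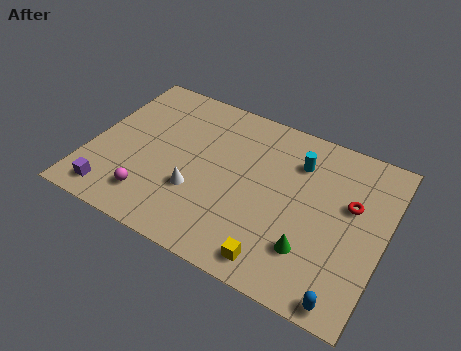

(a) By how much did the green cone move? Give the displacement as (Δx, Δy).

(-1.9, -2.2)

The green cone started near (12.8, 4.7) and ended near (10.9, 2.5).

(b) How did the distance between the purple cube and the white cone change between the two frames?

+2.4

Before: roughly 1.8 units apart; after: 4.2. That's 2.4 units further apart.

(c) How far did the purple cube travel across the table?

2.9

The purple cube was near (4.4, 1.6) before and (1.5, 1.3) after, so it travelled √(2.9² + 0.3²) ≈ 2.9 units.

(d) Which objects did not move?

the cyan cylinder and the white cone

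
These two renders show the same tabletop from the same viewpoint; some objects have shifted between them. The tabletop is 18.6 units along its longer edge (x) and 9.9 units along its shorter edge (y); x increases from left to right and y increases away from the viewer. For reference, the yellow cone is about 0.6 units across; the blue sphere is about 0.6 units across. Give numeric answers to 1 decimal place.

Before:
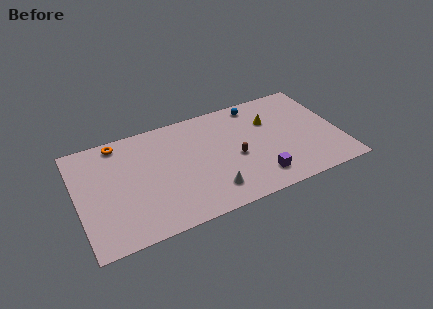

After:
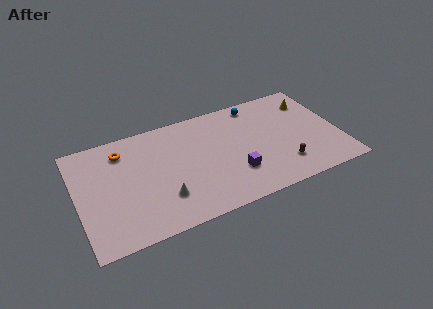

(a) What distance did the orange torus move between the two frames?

0.9

The orange torus was near (3.2, 8.8) before and (3.4, 7.9) after, so it travelled √(0.2² + 0.9²) ≈ 0.9 units.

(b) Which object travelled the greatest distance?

the brown capsule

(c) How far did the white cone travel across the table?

3.4

The white cone was near (9.1, 2.0) before and (5.8, 2.7) after, so it travelled √(3.3² + 0.7²) ≈ 3.4 units.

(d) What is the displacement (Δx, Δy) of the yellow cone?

(3.1, 0.8)

The yellow cone was at about (13.9, 6.8) and moved to about (17.0, 7.6).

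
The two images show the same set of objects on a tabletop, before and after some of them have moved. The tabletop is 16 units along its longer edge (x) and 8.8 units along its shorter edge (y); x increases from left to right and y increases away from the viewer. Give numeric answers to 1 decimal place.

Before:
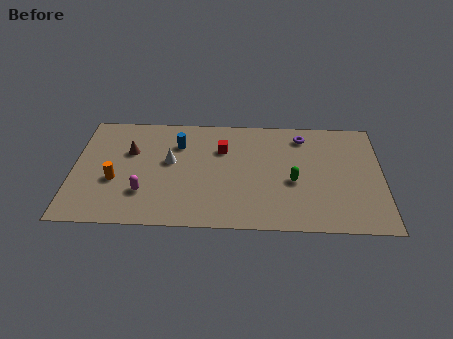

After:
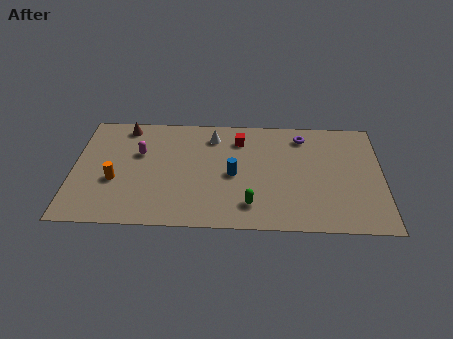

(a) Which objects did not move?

the orange cylinder and the purple torus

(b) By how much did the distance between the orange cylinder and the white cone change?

+3.0

Before: roughly 3.2 units apart; after: 6.2. That's 3.0 units further apart.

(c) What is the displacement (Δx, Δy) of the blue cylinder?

(2.9, -2.3)

The blue cylinder was at about (5.4, 6.4) and moved to about (8.3, 4.1).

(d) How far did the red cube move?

1.2

The red cube moved from about (7.7, 6.1) to (8.6, 6.9), a distance of √(0.9² + 0.8²) ≈ 1.2.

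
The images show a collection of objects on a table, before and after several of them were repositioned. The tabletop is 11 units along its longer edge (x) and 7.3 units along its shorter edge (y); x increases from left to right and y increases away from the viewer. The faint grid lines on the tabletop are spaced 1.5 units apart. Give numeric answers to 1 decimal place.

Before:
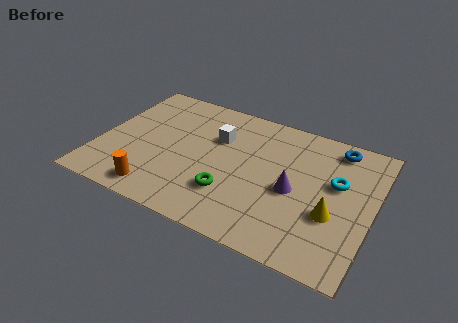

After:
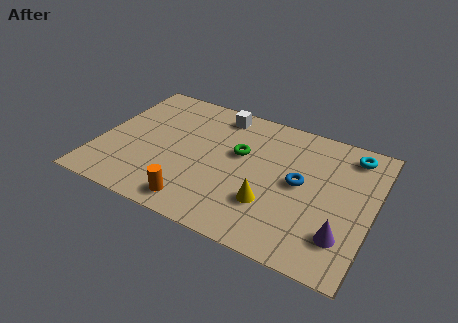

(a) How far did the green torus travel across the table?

2.3

From (5.5, 2.1) to (5.6, 4.4), the green torus covered √(0.1² + 2.3²) ≈ 2.3 units.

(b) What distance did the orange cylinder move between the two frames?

1.6

The orange cylinder moved from about (2.7, 1.0) to (4.3, 1.0), a distance of √(1.6² + 0.0²) ≈ 1.6.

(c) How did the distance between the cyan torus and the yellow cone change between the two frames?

+3.2

The distance was about 1.7 in the first image and 4.9 in the second, so they moved 3.2 units further apart.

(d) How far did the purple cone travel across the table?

2.6

The purple cone moved from about (7.9, 3.3) to (10.0, 1.8), a distance of √(2.1² + 1.5²) ≈ 2.6.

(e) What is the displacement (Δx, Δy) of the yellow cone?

(-2.4, -0.5)

The yellow cone started near (9.5, 2.7) and ended near (7.1, 2.2).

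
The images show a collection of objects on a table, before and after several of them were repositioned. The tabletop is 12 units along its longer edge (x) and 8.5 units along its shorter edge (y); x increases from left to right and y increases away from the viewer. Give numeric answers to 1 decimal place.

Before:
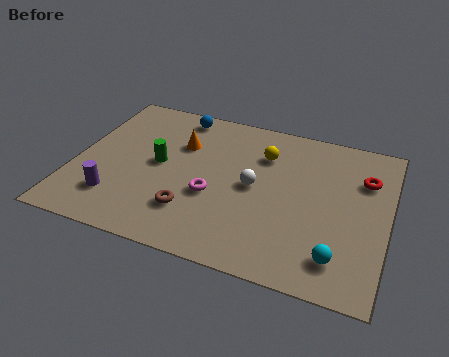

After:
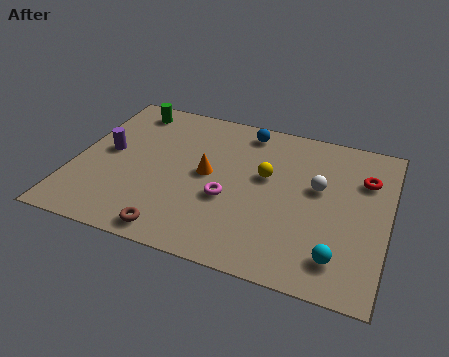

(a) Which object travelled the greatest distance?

the green cylinder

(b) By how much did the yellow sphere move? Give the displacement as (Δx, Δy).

(0.2, -1.2)

The yellow sphere started near (7.1, 6.2) and ended near (7.3, 5.0).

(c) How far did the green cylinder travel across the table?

3.3

The green cylinder was near (3.2, 4.4) before and (1.7, 7.3) after, so it travelled √(1.5² + 2.9²) ≈ 3.3 units.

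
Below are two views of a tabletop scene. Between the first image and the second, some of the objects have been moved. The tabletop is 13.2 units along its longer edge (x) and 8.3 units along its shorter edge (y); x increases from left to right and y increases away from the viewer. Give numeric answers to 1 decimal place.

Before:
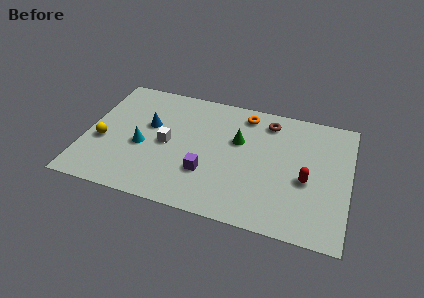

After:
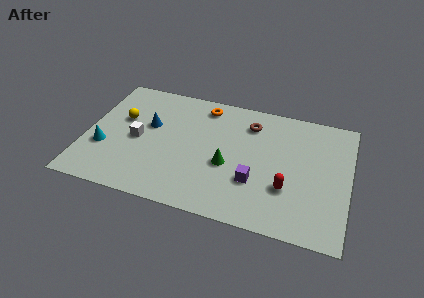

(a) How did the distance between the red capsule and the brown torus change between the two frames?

+0.3

The distance was about 4.0 in the first image and 4.3 in the second, so they moved 0.3 units further apart.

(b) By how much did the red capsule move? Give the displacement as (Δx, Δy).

(-0.9, -0.8)

From the two frames, the red capsule sits at roughly (11.1, 3.5) before and (10.2, 2.7) after.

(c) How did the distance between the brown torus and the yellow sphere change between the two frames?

-2.3

The distance was about 8.9 in the first image and 6.6 in the second, so they moved 2.3 units closer together.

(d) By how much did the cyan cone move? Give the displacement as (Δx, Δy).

(-1.9, -0.6)

From the two frames, the cyan cone sits at roughly (2.9, 3.5) before and (1.0, 2.9) after.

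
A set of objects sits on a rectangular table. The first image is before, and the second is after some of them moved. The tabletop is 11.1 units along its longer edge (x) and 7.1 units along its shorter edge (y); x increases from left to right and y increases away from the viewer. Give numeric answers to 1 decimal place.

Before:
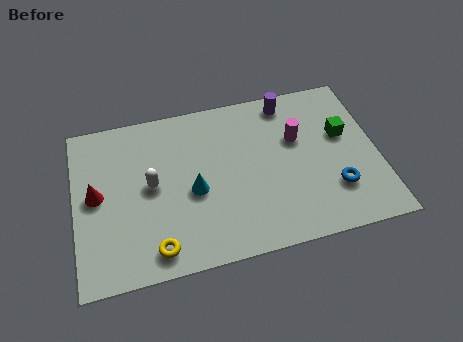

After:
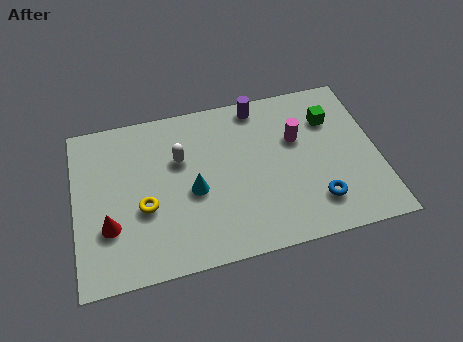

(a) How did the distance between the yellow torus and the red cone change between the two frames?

-2.0

The distance was about 3.4 in the first image and 1.4 in the second, so they moved 2.0 units closer together.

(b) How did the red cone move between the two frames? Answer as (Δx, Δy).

(0.4, -1.4)

From the two frames, the red cone sits at roughly (0.8, 3.7) before and (1.2, 2.3) after.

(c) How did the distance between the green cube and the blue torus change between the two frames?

+1.2

Before: roughly 2.4 units apart; after: 3.6. That's 1.2 units further apart.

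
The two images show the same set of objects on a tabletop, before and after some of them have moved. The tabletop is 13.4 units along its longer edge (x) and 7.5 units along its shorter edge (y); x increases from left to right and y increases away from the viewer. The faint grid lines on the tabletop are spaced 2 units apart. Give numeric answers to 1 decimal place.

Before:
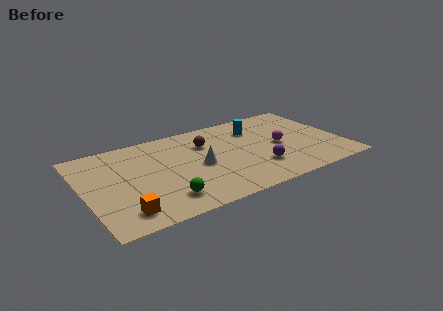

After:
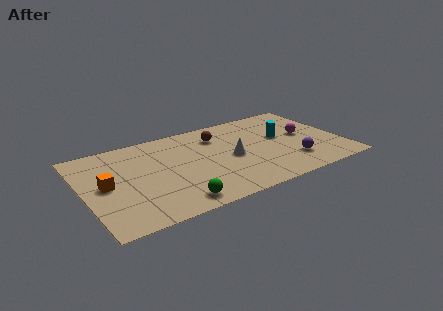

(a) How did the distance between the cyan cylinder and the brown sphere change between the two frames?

+0.8

They were about 2.7 units apart before and 3.5 after — 0.8 units further apart.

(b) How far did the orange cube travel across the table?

2.6

The orange cube moved from about (1.7, 1.3) to (1.1, 3.8), a distance of √(0.6² + 2.5²) ≈ 2.6.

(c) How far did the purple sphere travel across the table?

1.8

The purple sphere was near (8.8, 2.1) before and (10.6, 1.9) after, so it travelled √(1.8² + 0.2²) ≈ 1.8 units.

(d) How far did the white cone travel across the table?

1.7

The white cone was near (5.9, 3.5) before and (7.6, 3.5) after, so it travelled √(1.7² + 0.0²) ≈ 1.7 units.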